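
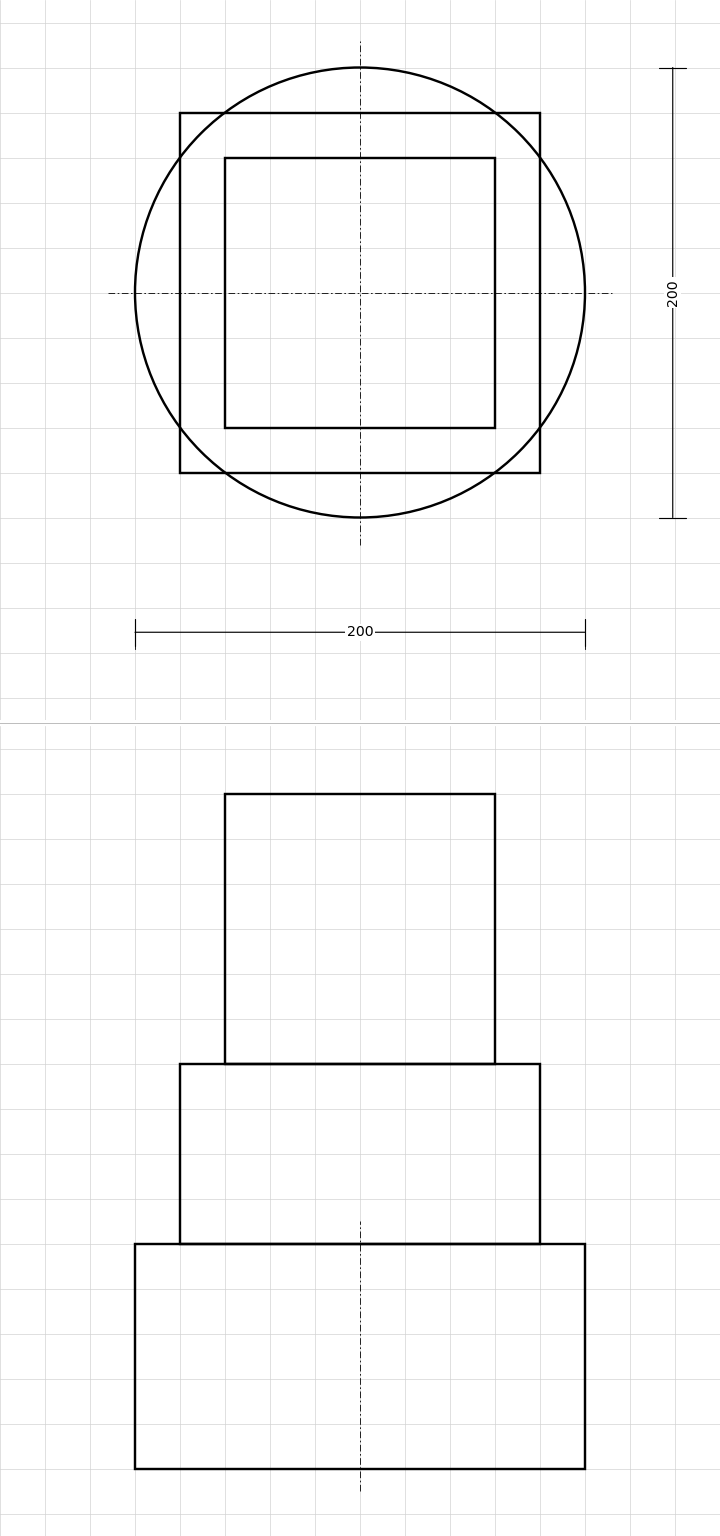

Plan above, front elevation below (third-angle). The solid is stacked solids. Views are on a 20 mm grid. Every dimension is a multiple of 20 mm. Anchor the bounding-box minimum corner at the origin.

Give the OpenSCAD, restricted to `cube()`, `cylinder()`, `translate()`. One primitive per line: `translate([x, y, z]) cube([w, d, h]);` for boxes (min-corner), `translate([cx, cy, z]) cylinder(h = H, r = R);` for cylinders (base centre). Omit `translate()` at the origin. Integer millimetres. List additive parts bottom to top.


translate([100, 100, 0]) cylinder(h = 100, r = 100);
translate([20, 20, 100]) cube([160, 160, 80]);
translate([40, 40, 180]) cube([120, 120, 120]);


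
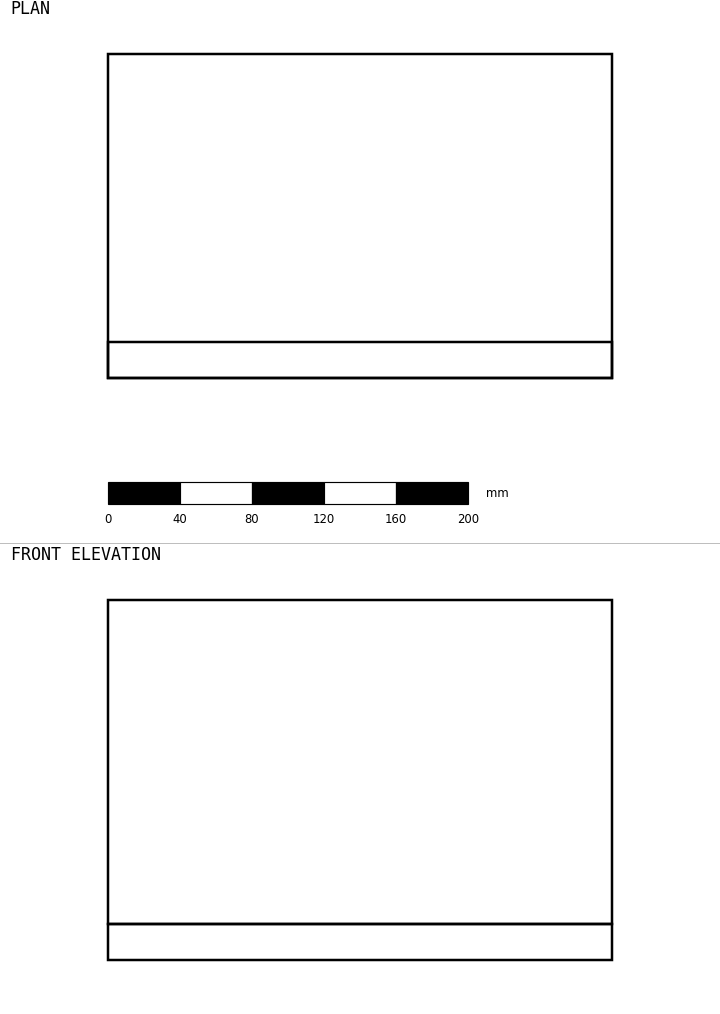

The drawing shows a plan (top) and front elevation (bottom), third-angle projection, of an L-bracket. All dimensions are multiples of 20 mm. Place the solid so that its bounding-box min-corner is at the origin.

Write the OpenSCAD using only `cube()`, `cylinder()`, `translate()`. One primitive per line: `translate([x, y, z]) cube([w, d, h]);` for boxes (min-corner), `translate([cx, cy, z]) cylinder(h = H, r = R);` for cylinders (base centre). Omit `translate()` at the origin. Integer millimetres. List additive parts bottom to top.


cube([280, 180, 20]);
translate([0, 0, 20]) cube([280, 20, 180]);


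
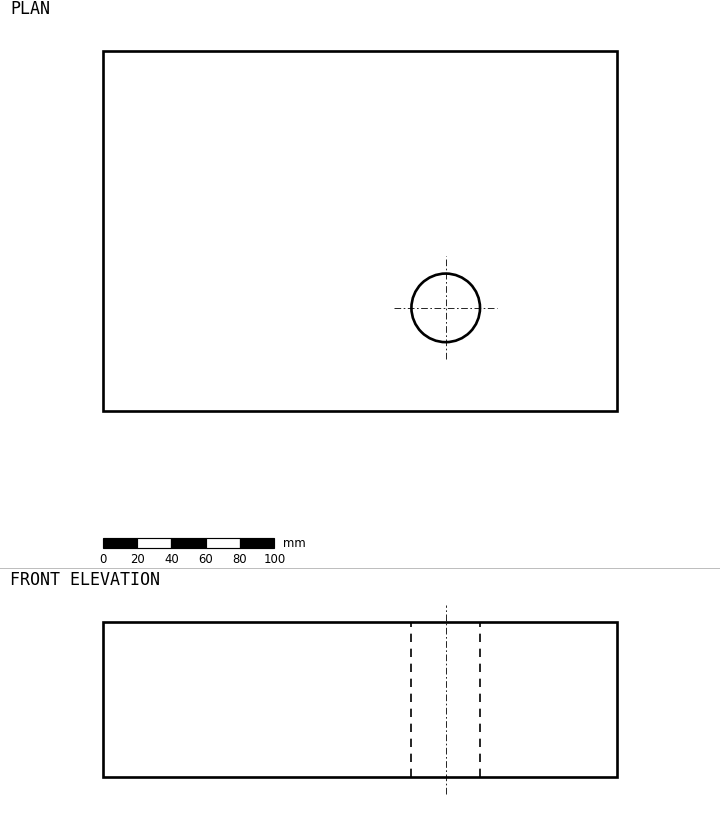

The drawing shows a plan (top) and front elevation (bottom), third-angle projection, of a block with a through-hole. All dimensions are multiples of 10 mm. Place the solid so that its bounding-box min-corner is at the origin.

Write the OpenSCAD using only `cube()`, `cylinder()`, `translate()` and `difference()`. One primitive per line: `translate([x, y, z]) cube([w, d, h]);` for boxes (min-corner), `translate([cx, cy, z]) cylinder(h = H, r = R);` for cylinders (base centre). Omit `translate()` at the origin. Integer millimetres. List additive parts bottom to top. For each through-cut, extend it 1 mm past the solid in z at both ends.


difference() {
  cube([300, 210, 90]);
  translate([200, 60, -1]) cylinder(h = 92, r = 20);
}


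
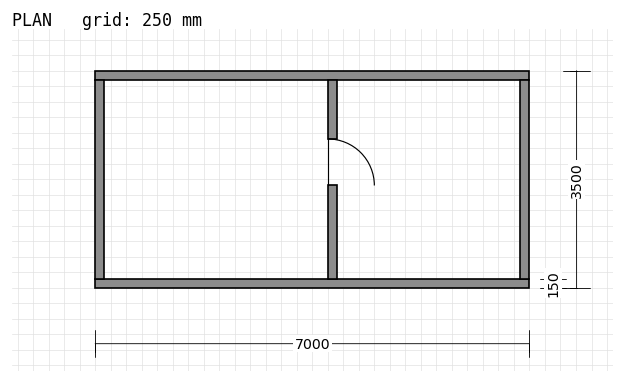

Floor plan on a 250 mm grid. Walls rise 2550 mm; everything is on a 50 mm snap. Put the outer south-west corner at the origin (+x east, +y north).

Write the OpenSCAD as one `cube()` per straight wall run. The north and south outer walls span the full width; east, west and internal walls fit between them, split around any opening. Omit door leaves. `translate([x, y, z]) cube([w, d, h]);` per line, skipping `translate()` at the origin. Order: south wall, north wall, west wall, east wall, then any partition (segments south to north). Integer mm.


cube([7000, 150, 2550]);
translate([0, 3350, 0]) cube([7000, 150, 2550]);
translate([0, 150, 0]) cube([150, 3200, 2550]);
translate([6850, 150, 0]) cube([150, 3200, 2550]);
translate([3750, 150, 0]) cube([150, 1500, 2550]);
translate([3750, 2400, 0]) cube([150, 950, 2550]);


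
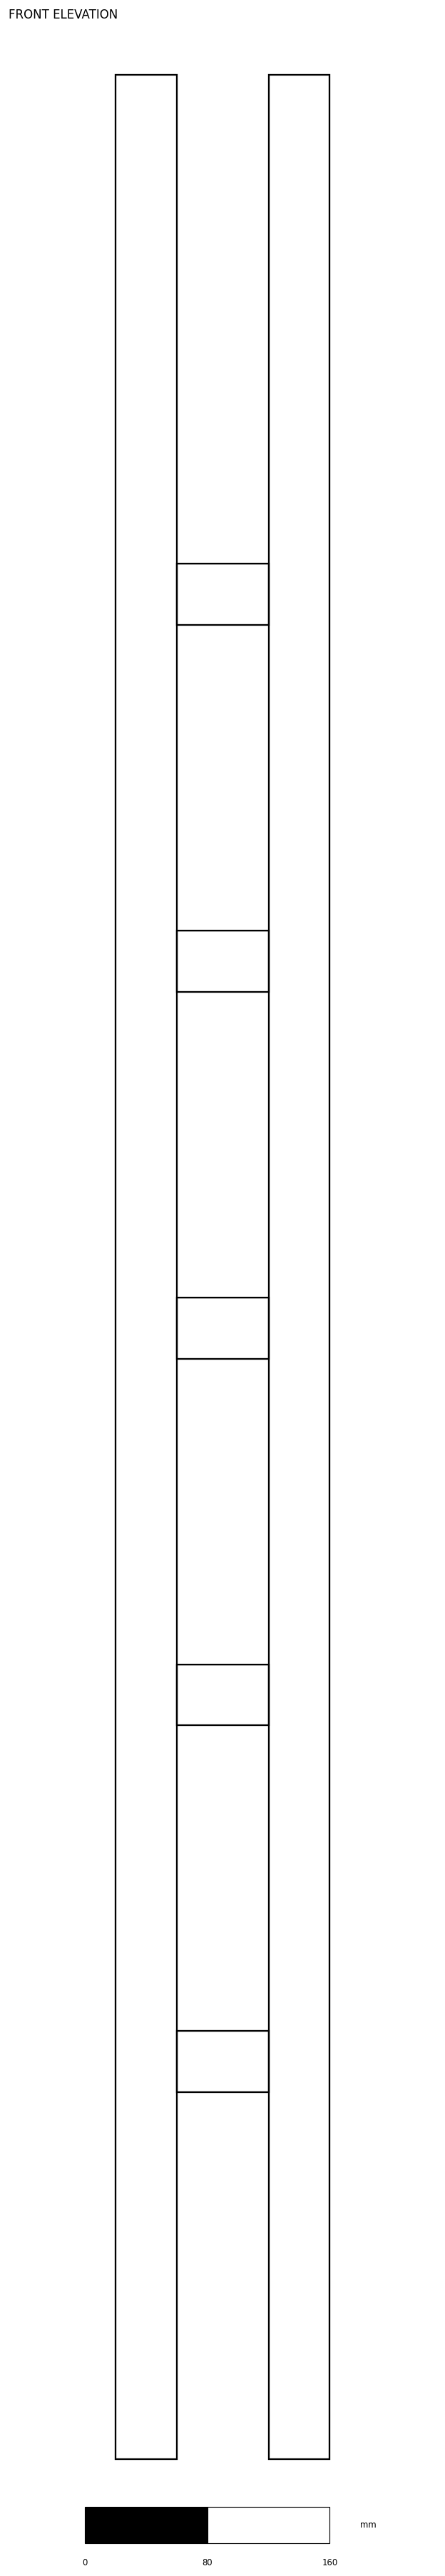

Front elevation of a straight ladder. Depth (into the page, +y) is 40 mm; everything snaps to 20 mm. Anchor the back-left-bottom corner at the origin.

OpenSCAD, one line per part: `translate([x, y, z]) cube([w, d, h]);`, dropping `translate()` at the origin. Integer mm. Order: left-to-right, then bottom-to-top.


cube([40, 40, 1560]);
translate([40, 0, 240]) cube([60, 40, 40]);
translate([40, 0, 480]) cube([60, 40, 40]);
translate([40, 0, 720]) cube([60, 40, 40]);
translate([40, 0, 960]) cube([60, 40, 40]);
translate([40, 0, 1200]) cube([60, 40, 40]);
translate([100, 0, 0]) cube([40, 40, 1560]);


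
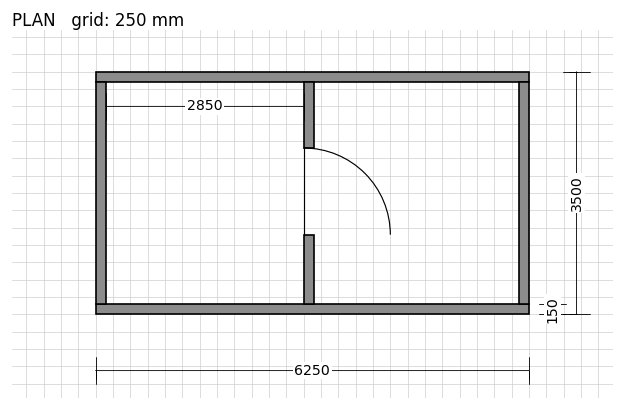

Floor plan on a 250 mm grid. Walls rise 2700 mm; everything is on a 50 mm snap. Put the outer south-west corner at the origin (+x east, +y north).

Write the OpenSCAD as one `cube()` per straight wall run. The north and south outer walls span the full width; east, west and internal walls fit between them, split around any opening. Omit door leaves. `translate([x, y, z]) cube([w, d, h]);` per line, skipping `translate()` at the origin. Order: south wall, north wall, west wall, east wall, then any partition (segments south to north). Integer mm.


cube([6250, 150, 2700]);
translate([0, 3350, 0]) cube([6250, 150, 2700]);
translate([0, 150, 0]) cube([150, 3200, 2700]);
translate([6100, 150, 0]) cube([150, 3200, 2700]);
translate([3000, 150, 0]) cube([150, 1000, 2700]);
translate([3000, 2400, 0]) cube([150, 950, 2700]);


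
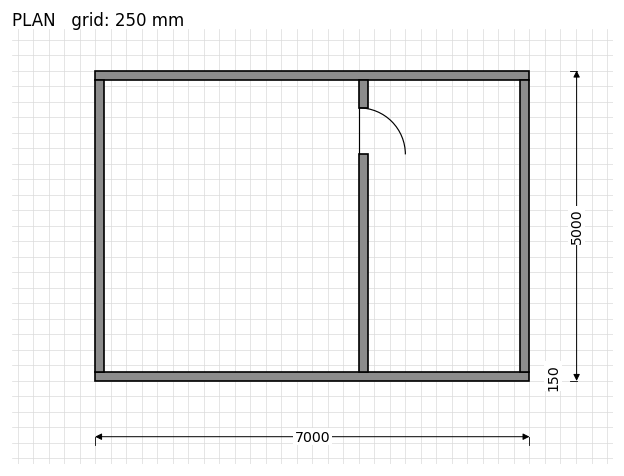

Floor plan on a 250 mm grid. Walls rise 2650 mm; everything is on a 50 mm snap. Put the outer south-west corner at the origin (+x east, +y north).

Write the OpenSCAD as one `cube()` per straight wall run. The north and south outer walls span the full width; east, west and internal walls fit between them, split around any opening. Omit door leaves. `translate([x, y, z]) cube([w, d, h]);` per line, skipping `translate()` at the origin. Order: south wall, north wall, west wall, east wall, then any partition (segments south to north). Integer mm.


cube([7000, 150, 2650]);
translate([0, 4850, 0]) cube([7000, 150, 2650]);
translate([0, 150, 0]) cube([150, 4700, 2650]);
translate([6850, 150, 0]) cube([150, 4700, 2650]);
translate([4250, 150, 0]) cube([150, 3500, 2650]);
translate([4250, 4400, 0]) cube([150, 450, 2650]);


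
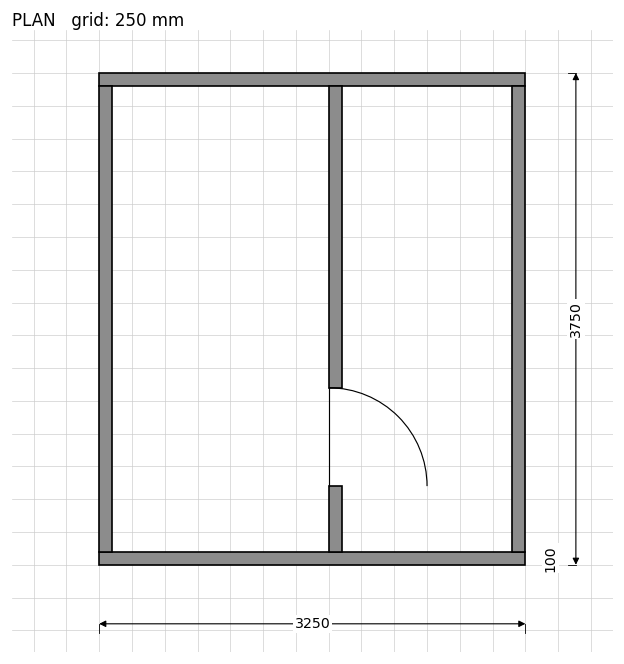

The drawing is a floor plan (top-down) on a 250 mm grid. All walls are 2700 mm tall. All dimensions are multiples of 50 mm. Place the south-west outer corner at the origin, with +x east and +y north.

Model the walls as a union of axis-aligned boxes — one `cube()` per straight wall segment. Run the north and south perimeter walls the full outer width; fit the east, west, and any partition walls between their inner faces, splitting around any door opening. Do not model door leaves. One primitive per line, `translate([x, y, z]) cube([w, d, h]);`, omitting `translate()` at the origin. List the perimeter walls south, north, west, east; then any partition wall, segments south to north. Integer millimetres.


cube([3250, 100, 2700]);
translate([0, 3650, 0]) cube([3250, 100, 2700]);
translate([0, 100, 0]) cube([100, 3550, 2700]);
translate([3150, 100, 0]) cube([100, 3550, 2700]);
translate([1750, 100, 0]) cube([100, 500, 2700]);
translate([1750, 1350, 0]) cube([100, 2300, 2700]);


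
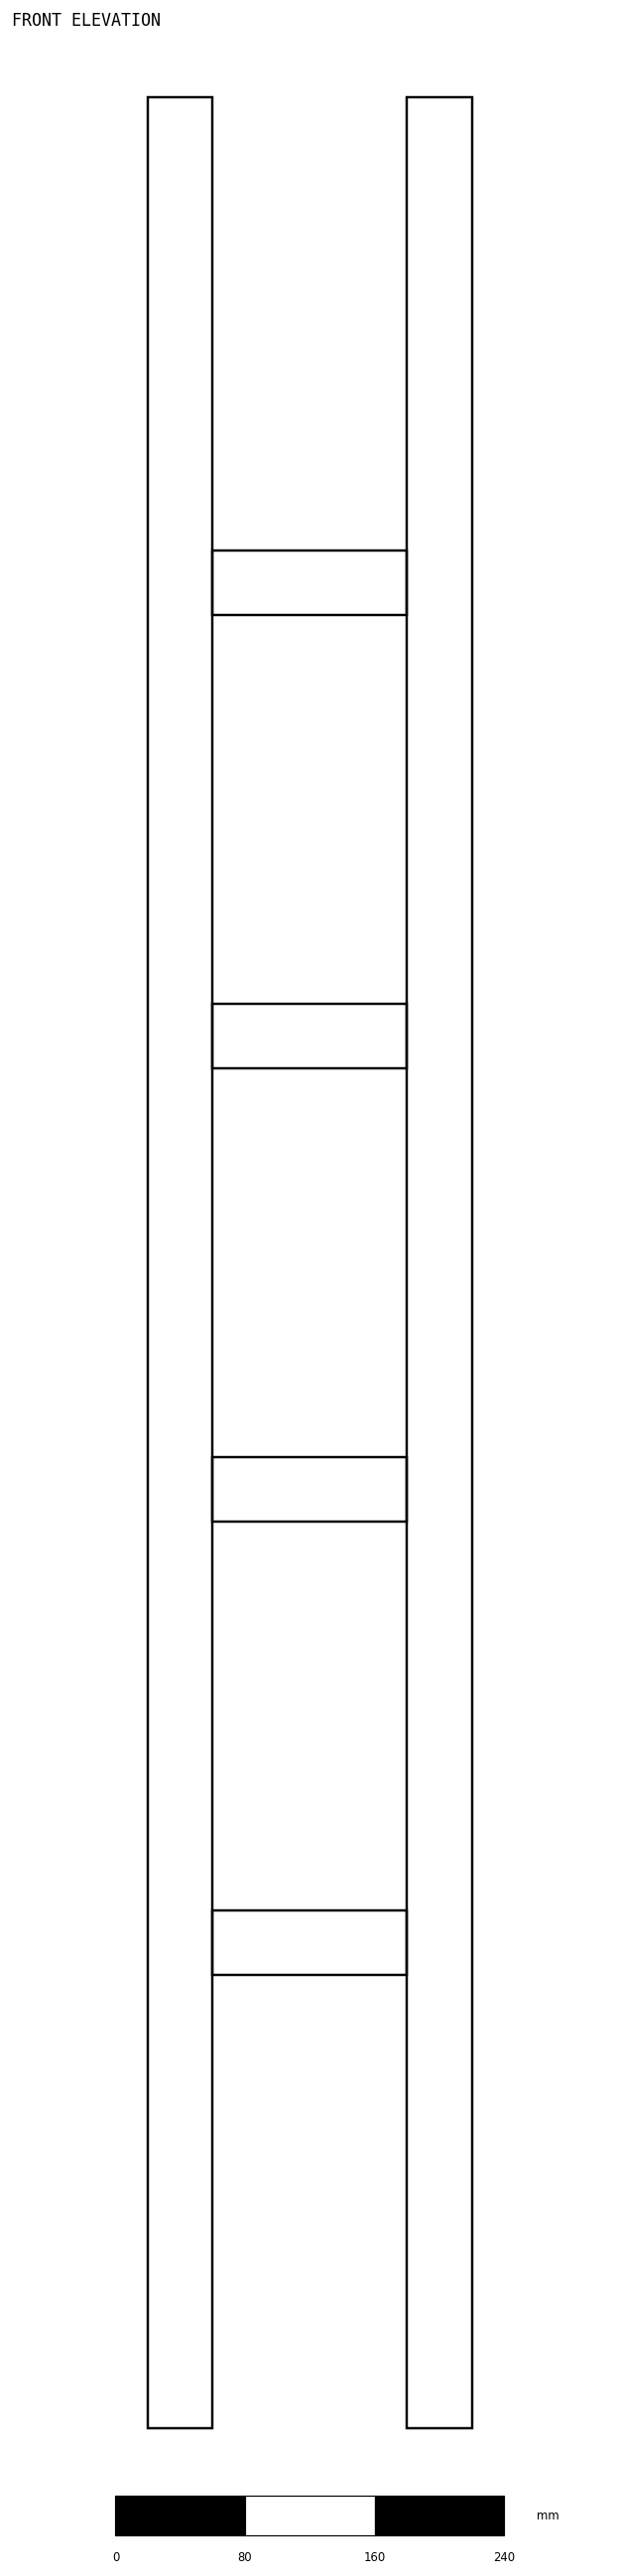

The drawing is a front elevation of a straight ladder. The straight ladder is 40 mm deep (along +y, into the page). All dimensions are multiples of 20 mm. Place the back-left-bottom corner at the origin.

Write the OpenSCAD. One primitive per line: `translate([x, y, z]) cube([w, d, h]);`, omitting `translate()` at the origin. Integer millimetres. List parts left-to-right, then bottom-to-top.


cube([40, 40, 1440]);
translate([40, 0, 280]) cube([120, 40, 40]);
translate([40, 0, 560]) cube([120, 40, 40]);
translate([40, 0, 840]) cube([120, 40, 40]);
translate([40, 0, 1120]) cube([120, 40, 40]);
translate([160, 0, 0]) cube([40, 40, 1440]);


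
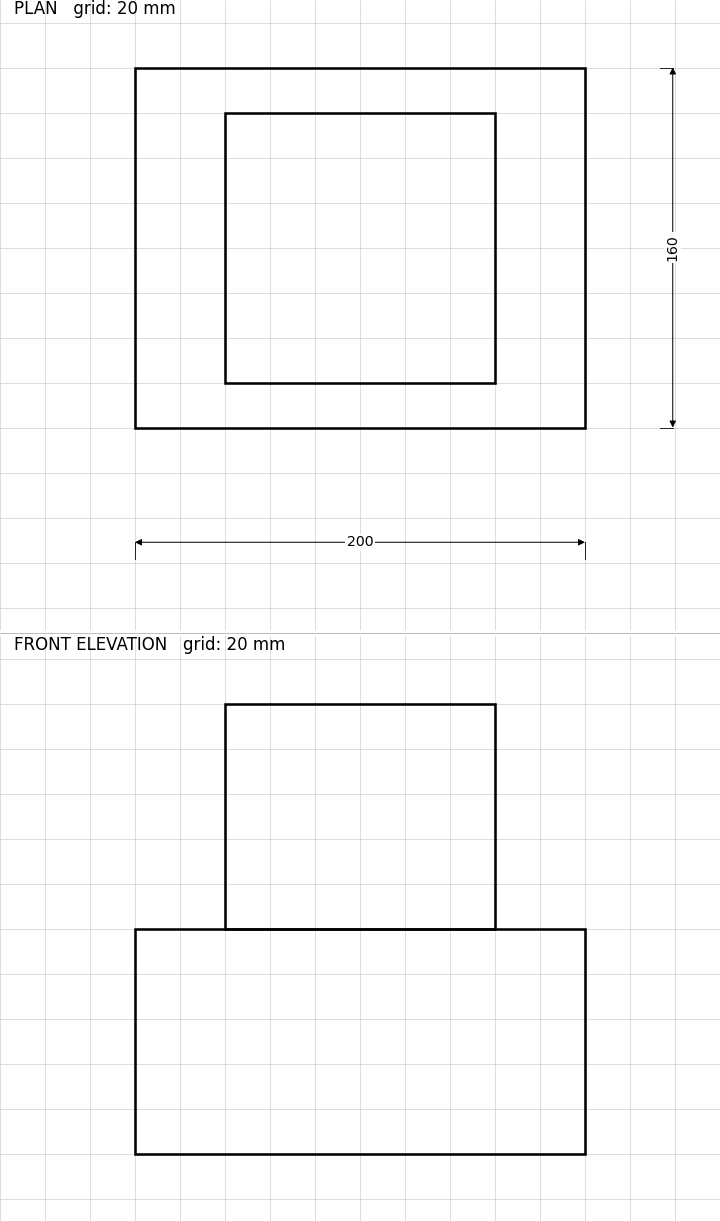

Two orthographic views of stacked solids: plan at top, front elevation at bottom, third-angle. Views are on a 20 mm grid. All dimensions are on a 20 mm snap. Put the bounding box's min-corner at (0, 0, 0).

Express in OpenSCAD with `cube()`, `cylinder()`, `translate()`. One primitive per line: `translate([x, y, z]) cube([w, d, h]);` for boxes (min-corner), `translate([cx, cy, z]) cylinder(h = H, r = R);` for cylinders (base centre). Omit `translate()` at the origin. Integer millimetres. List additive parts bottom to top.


cube([200, 160, 100]);
translate([40, 20, 100]) cube([120, 120, 100]);


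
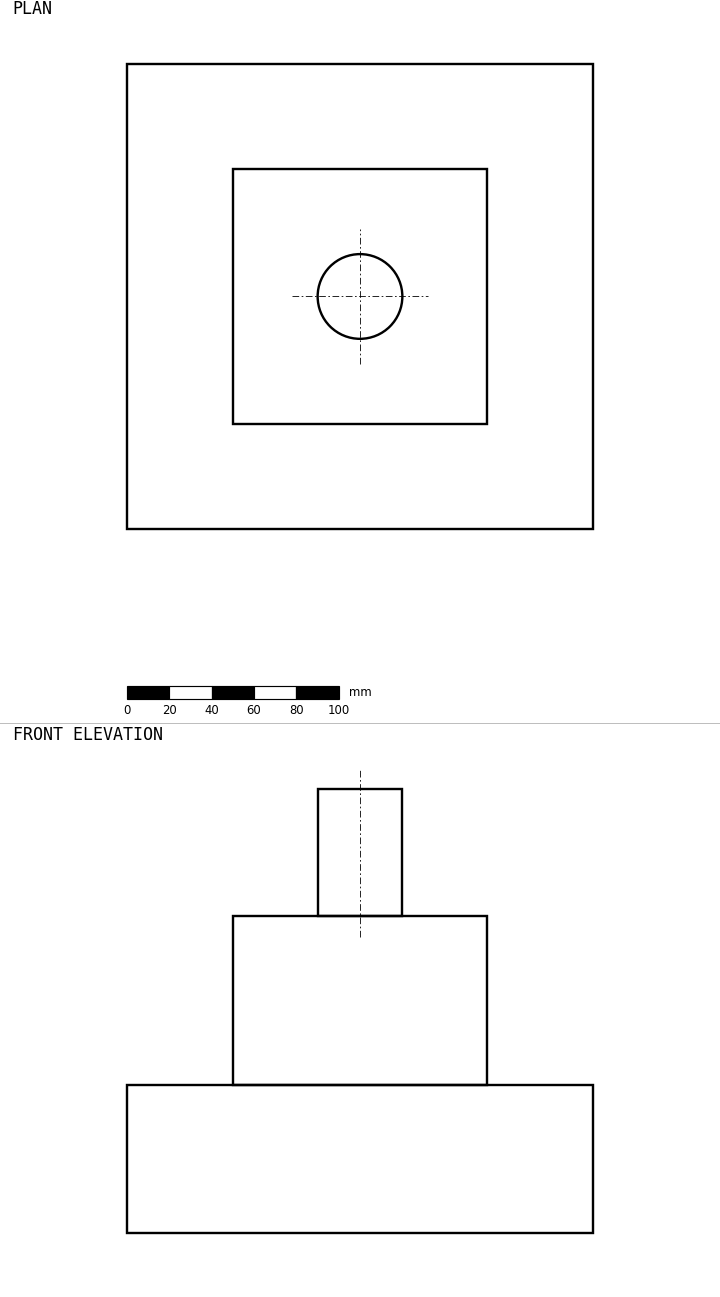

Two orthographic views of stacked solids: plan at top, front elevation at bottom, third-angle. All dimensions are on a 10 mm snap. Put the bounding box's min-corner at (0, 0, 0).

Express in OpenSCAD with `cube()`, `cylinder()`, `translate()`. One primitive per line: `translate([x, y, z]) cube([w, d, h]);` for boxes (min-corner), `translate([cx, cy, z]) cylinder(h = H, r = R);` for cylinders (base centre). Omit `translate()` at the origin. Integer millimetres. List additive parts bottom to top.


cube([220, 220, 70]);
translate([50, 50, 70]) cube([120, 120, 80]);
translate([110, 110, 150]) cylinder(h = 60, r = 20);


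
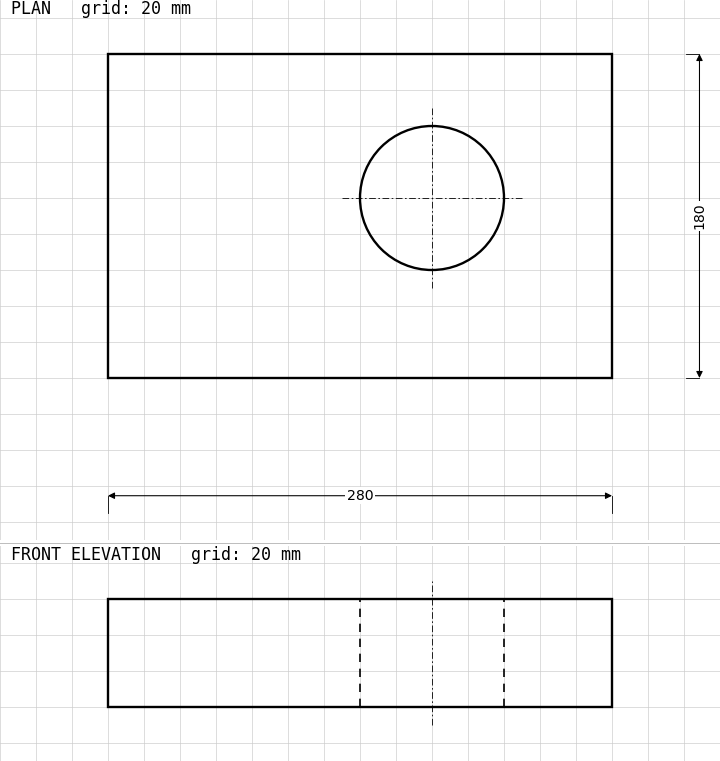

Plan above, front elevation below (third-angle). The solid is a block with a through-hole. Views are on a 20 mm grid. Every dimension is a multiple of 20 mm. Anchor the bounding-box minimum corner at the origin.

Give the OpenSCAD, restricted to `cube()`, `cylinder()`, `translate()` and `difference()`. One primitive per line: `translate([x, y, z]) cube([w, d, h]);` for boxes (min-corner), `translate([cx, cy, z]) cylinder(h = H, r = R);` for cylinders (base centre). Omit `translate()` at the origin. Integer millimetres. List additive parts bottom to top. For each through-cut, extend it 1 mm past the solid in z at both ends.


difference() {
  cube([280, 180, 60]);
  translate([180, 100, -1]) cylinder(h = 62, r = 40);
}


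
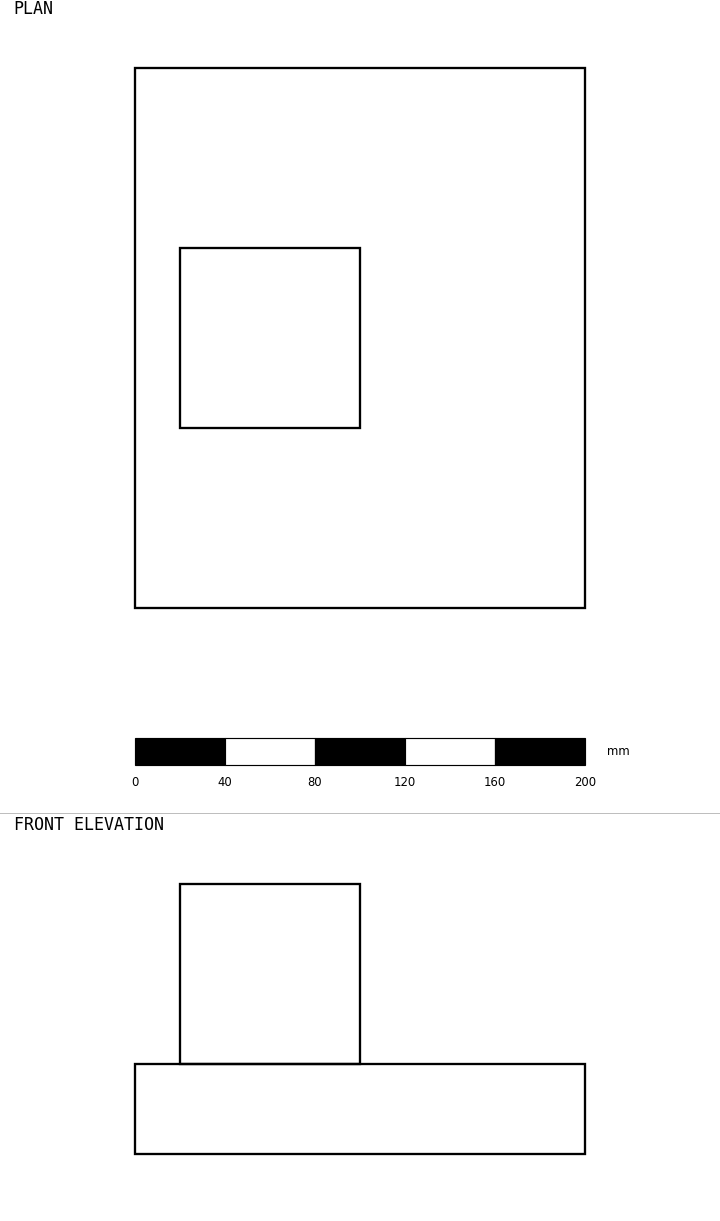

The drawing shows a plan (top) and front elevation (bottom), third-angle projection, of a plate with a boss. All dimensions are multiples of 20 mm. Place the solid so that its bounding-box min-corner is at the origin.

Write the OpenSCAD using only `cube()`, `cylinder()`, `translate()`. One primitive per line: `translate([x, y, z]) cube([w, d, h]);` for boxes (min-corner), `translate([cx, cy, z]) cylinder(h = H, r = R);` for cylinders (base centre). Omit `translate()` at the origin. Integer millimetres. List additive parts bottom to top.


cube([200, 240, 40]);
translate([20, 80, 40]) cube([80, 80, 80]);


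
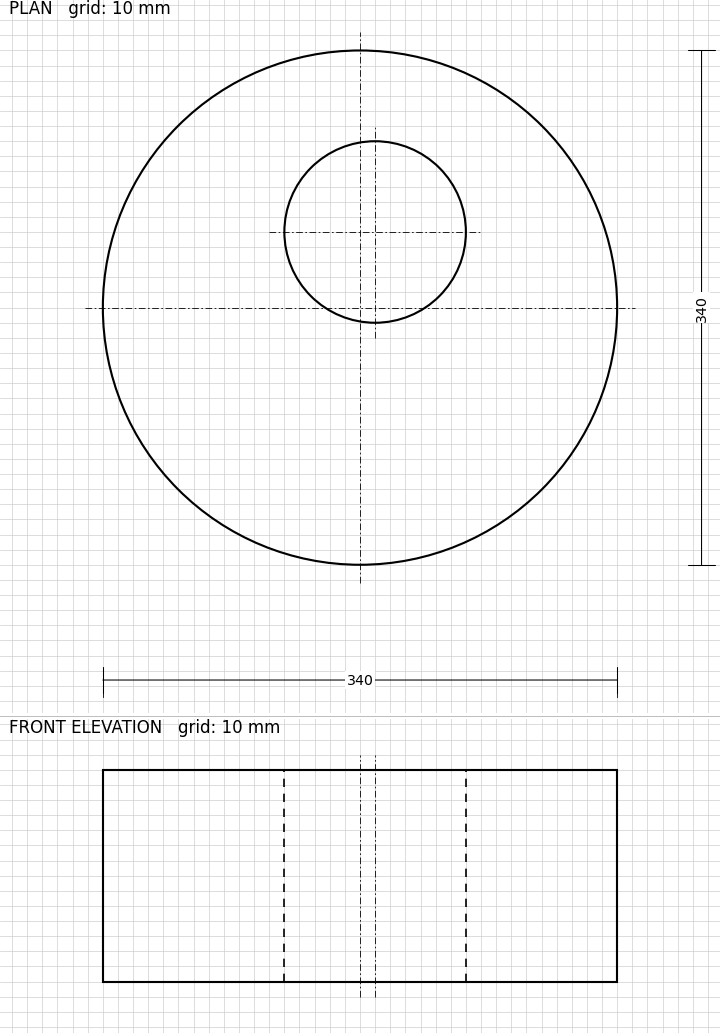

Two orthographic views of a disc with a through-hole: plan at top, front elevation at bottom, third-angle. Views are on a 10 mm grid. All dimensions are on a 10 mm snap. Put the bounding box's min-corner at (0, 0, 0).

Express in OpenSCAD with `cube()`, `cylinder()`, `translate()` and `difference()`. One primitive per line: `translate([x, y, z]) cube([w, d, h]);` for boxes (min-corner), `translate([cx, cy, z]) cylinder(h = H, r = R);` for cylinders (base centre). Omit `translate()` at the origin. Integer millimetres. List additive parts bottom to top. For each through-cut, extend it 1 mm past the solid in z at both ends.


difference() {
  translate([170, 170, 0]) cylinder(h = 140, r = 170);
  translate([180, 220, -1]) cylinder(h = 142, r = 60);
}


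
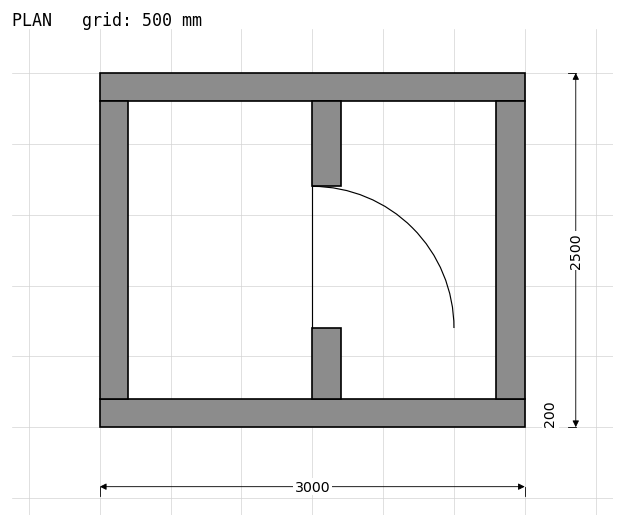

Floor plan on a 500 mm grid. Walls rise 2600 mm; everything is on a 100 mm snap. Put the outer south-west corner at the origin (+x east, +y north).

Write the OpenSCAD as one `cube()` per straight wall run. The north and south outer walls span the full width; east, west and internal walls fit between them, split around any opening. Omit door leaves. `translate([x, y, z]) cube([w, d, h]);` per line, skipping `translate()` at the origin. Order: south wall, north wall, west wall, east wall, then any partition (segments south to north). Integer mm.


cube([3000, 200, 2600]);
translate([0, 2300, 0]) cube([3000, 200, 2600]);
translate([0, 200, 0]) cube([200, 2100, 2600]);
translate([2800, 200, 0]) cube([200, 2100, 2600]);
translate([1500, 200, 0]) cube([200, 500, 2600]);
translate([1500, 1700, 0]) cube([200, 600, 2600]);


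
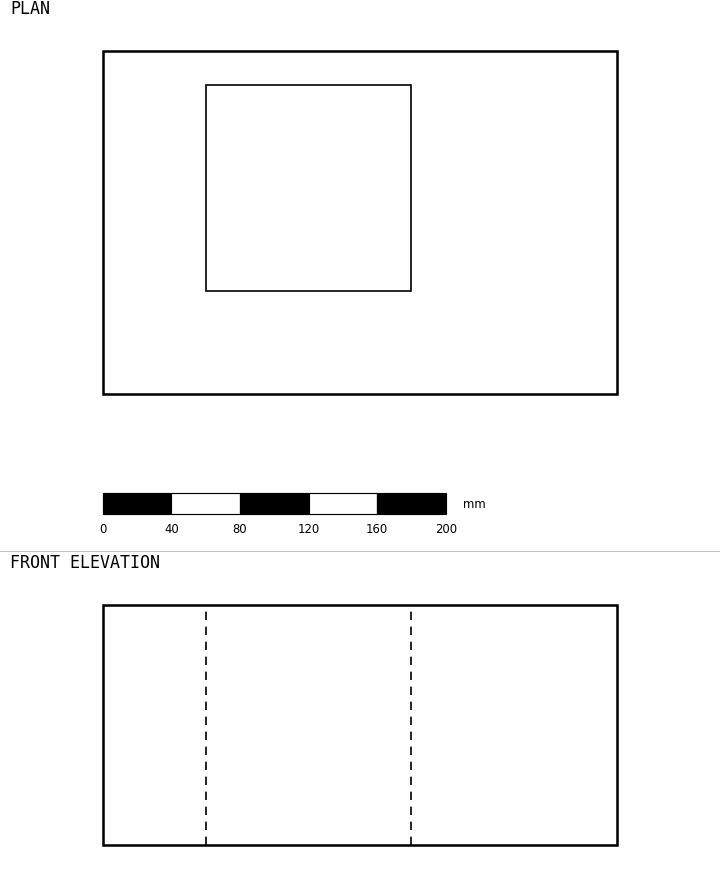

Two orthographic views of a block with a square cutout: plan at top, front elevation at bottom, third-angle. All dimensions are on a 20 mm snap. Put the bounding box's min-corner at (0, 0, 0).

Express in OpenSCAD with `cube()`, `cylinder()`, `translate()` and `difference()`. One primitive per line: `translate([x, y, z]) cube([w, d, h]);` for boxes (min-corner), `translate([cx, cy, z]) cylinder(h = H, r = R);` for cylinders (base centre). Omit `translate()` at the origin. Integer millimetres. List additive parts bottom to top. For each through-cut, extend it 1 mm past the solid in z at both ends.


difference() {
  cube([300, 200, 140]);
  translate([60, 60, -1]) cube([120, 120, 142]);
}


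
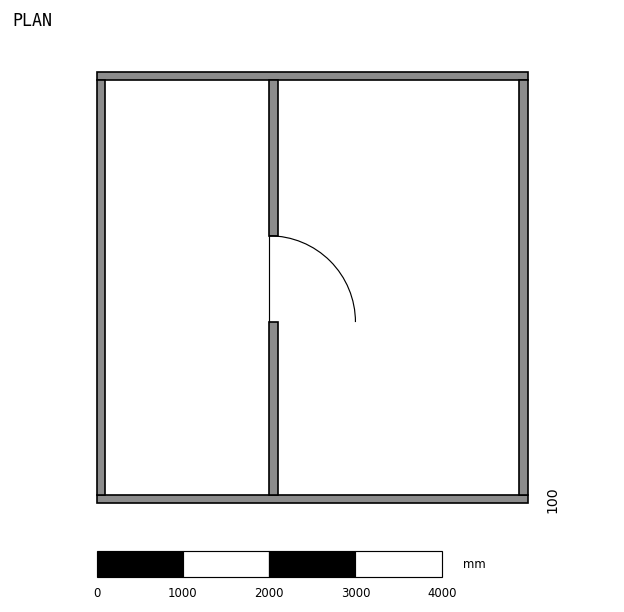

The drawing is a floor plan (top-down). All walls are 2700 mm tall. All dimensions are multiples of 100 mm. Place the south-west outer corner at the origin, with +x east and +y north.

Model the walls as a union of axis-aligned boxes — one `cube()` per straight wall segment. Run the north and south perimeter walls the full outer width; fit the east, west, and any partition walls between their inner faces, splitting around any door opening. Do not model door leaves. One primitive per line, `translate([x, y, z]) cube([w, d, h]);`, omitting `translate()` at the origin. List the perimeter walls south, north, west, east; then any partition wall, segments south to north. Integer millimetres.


cube([5000, 100, 2700]);
translate([0, 4900, 0]) cube([5000, 100, 2700]);
translate([0, 100, 0]) cube([100, 4800, 2700]);
translate([4900, 100, 0]) cube([100, 4800, 2700]);
translate([2000, 100, 0]) cube([100, 2000, 2700]);
translate([2000, 3100, 0]) cube([100, 1800, 2700]);


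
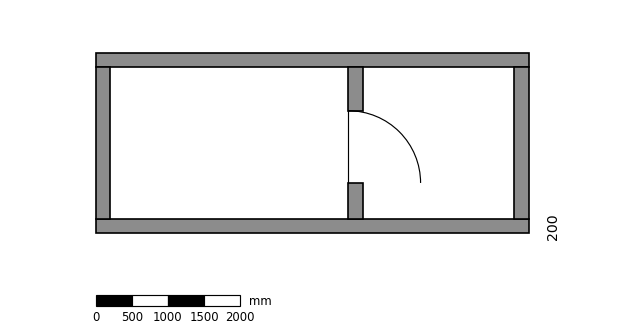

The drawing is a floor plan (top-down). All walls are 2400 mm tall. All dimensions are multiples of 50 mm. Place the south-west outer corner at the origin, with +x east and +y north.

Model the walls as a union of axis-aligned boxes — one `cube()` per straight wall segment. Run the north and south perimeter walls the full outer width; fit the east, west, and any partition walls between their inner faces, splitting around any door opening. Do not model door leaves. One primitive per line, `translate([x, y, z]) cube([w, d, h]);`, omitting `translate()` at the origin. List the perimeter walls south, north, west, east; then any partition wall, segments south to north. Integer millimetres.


cube([6000, 200, 2400]);
translate([0, 2300, 0]) cube([6000, 200, 2400]);
translate([0, 200, 0]) cube([200, 2100, 2400]);
translate([5800, 200, 0]) cube([200, 2100, 2400]);
translate([3500, 200, 0]) cube([200, 500, 2400]);
translate([3500, 1700, 0]) cube([200, 600, 2400]);


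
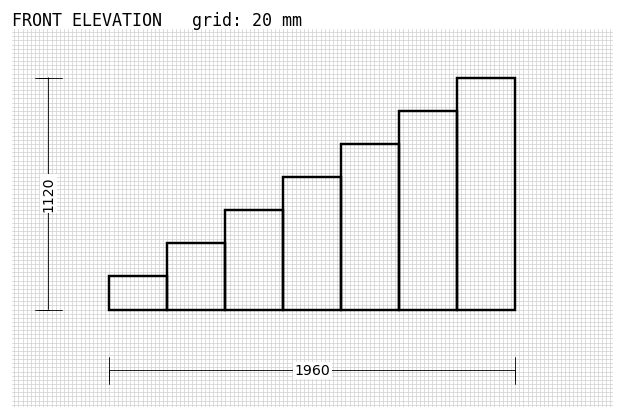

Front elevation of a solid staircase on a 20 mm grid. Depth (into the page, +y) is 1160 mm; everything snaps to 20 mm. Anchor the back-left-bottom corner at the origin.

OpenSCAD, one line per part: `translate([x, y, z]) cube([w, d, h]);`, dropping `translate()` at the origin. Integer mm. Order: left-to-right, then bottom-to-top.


cube([280, 1160, 160]);
translate([280, 0, 0]) cube([280, 1160, 320]);
translate([560, 0, 0]) cube([280, 1160, 480]);
translate([840, 0, 0]) cube([280, 1160, 640]);
translate([1120, 0, 0]) cube([280, 1160, 800]);
translate([1400, 0, 0]) cube([280, 1160, 960]);
translate([1680, 0, 0]) cube([280, 1160, 1120]);


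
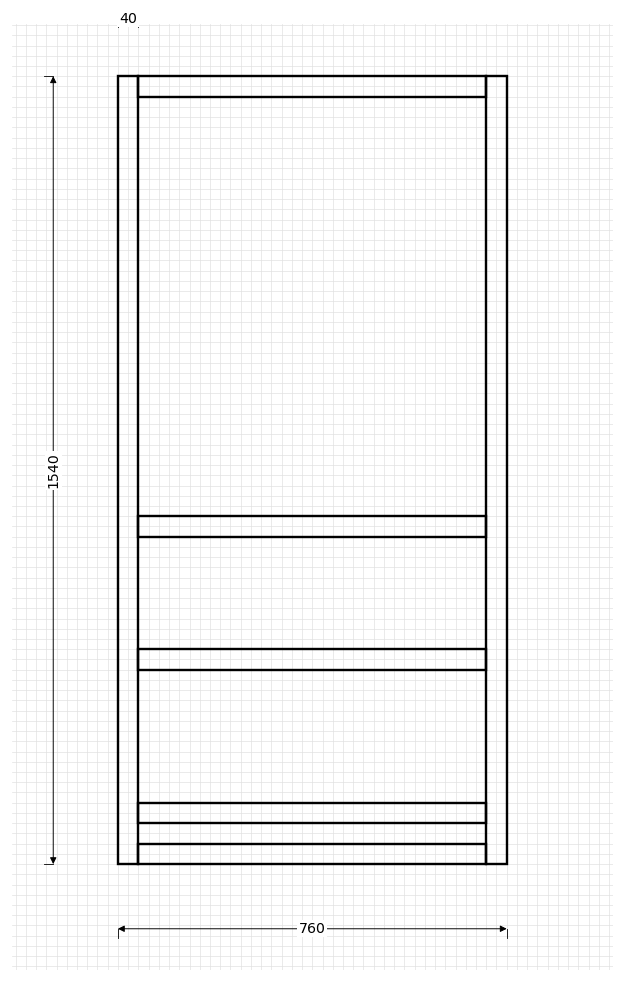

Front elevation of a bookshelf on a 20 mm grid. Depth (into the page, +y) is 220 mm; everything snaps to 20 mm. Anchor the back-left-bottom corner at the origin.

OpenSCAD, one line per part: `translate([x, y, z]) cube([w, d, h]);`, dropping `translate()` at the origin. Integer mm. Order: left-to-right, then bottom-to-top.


cube([40, 220, 1540]);
translate([40, 0, 0]) cube([680, 220, 40]);
translate([40, 0, 80]) cube([680, 220, 40]);
translate([40, 0, 380]) cube([680, 220, 40]);
translate([40, 0, 640]) cube([680, 220, 40]);
translate([40, 0, 1500]) cube([680, 220, 40]);
translate([720, 0, 0]) cube([40, 220, 1540]);


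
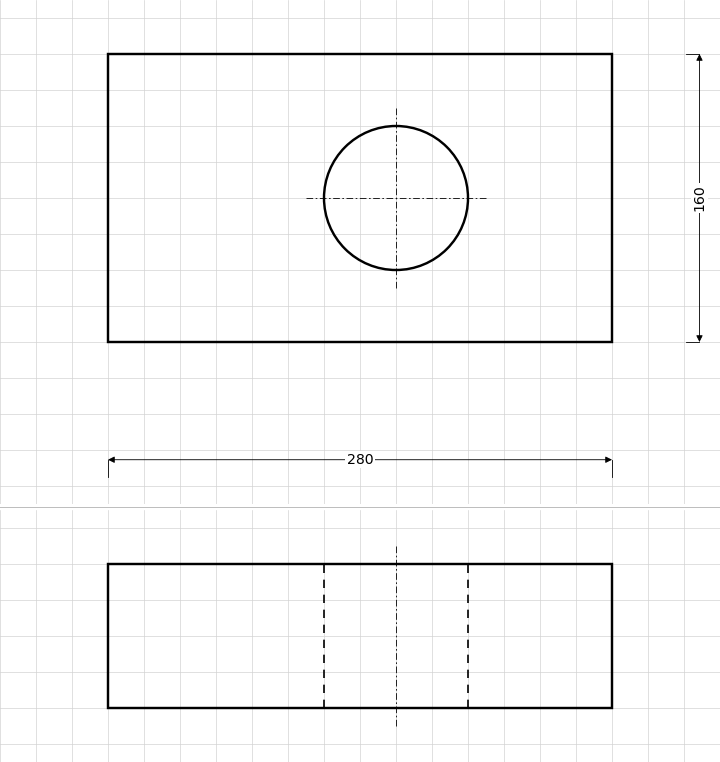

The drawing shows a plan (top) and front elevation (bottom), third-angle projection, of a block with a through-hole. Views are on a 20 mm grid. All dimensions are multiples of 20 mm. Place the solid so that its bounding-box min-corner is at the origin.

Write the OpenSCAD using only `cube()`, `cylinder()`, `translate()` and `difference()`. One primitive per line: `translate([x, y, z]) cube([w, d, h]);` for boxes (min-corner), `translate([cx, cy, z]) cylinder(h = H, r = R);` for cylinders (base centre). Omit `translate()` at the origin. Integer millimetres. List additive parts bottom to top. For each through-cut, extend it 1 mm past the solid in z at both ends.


difference() {
  cube([280, 160, 80]);
  translate([160, 80, -1]) cylinder(h = 82, r = 40);
}


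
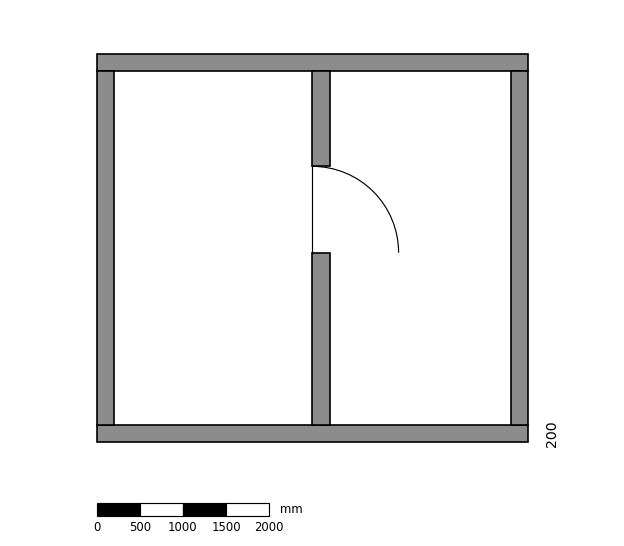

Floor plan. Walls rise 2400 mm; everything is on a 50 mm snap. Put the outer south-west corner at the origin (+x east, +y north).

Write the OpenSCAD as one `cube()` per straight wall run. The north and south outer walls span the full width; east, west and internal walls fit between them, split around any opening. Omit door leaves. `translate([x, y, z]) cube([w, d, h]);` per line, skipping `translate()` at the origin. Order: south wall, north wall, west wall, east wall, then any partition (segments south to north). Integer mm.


cube([5000, 200, 2400]);
translate([0, 4300, 0]) cube([5000, 200, 2400]);
translate([0, 200, 0]) cube([200, 4100, 2400]);
translate([4800, 200, 0]) cube([200, 4100, 2400]);
translate([2500, 200, 0]) cube([200, 2000, 2400]);
translate([2500, 3200, 0]) cube([200, 1100, 2400]);


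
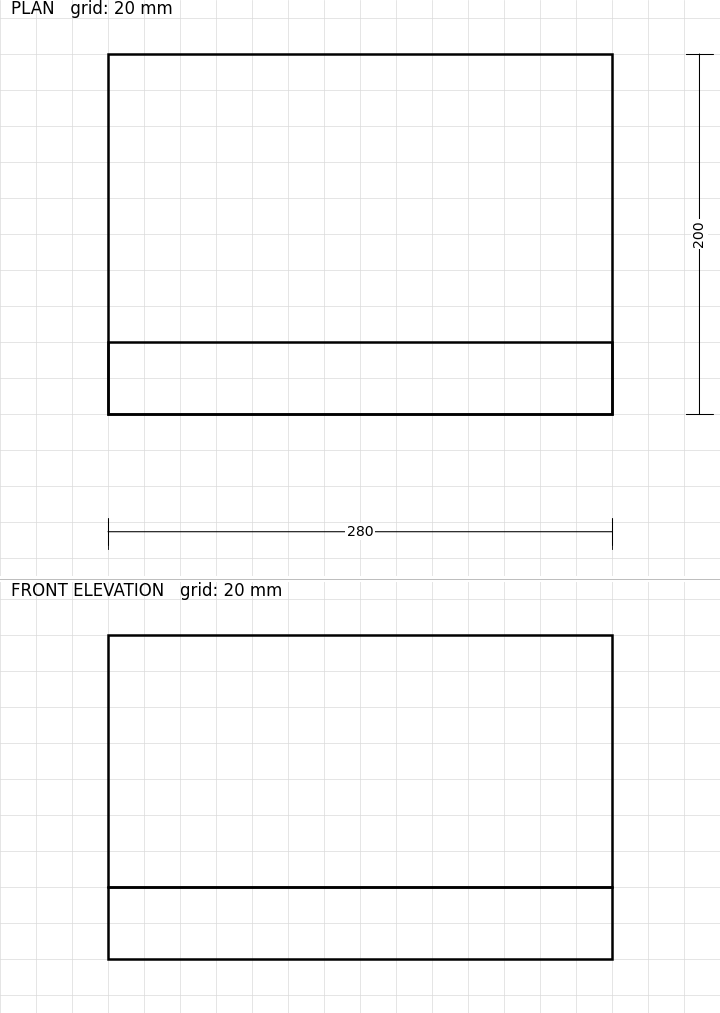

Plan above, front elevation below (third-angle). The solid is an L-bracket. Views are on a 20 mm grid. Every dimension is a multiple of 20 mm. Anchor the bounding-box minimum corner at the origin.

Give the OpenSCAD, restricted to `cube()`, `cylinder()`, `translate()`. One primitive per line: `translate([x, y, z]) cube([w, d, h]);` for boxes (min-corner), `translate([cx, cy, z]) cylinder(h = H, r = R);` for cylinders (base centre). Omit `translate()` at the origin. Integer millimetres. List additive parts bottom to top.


cube([280, 200, 40]);
translate([0, 0, 40]) cube([280, 40, 140]);


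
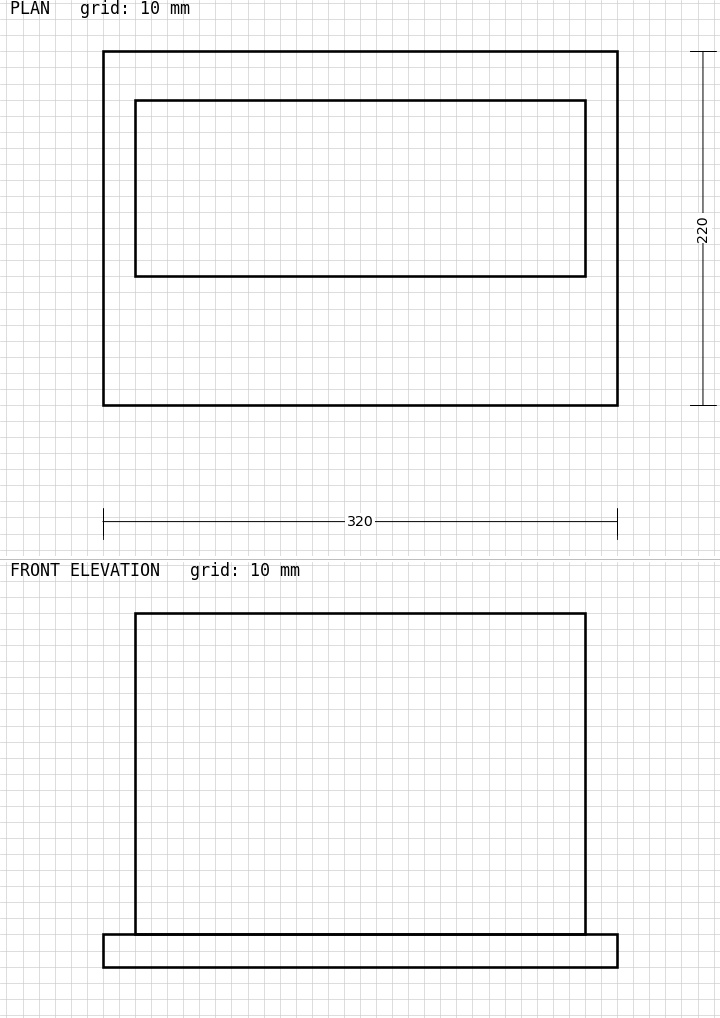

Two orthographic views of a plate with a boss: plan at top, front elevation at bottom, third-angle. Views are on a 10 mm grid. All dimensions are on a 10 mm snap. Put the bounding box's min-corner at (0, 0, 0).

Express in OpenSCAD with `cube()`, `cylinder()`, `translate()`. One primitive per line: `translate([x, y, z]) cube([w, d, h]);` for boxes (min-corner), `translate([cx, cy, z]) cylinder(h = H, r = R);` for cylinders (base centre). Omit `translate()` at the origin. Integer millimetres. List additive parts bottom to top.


cube([320, 220, 20]);
translate([20, 80, 20]) cube([280, 110, 200]);


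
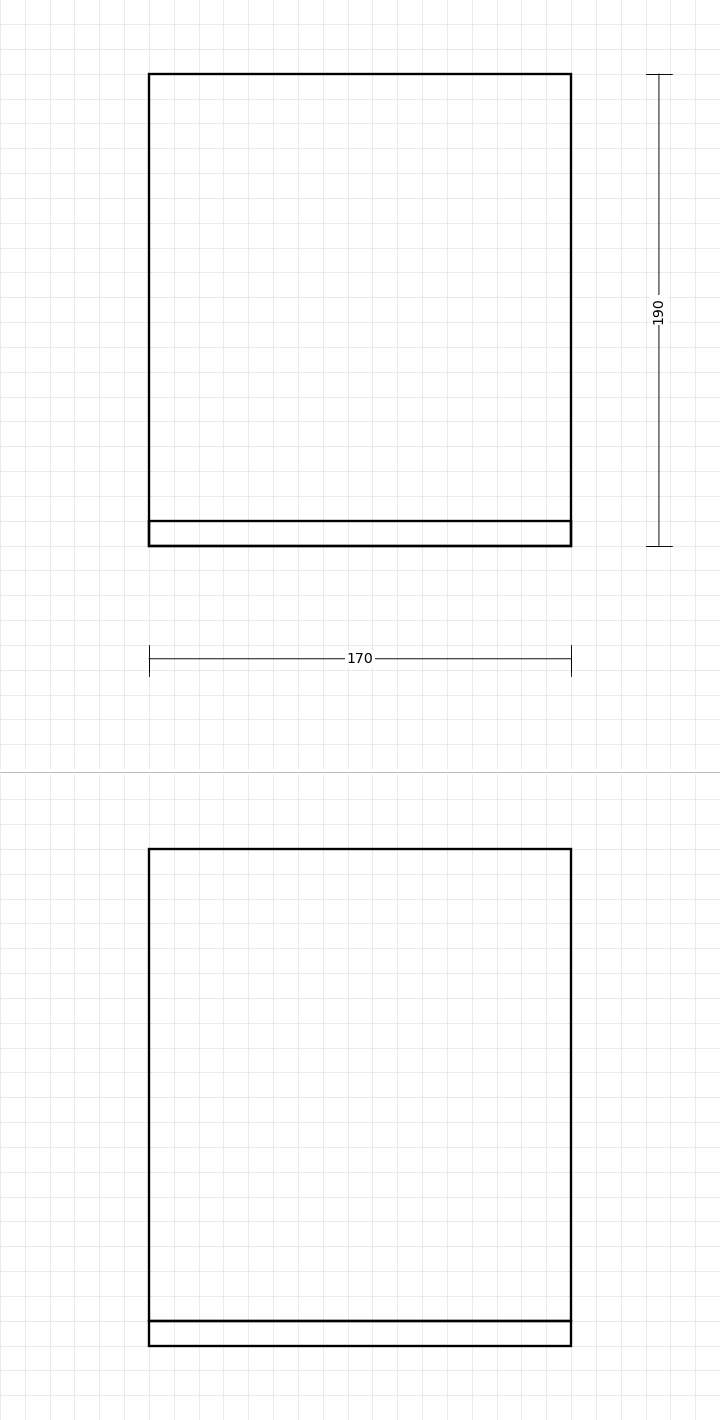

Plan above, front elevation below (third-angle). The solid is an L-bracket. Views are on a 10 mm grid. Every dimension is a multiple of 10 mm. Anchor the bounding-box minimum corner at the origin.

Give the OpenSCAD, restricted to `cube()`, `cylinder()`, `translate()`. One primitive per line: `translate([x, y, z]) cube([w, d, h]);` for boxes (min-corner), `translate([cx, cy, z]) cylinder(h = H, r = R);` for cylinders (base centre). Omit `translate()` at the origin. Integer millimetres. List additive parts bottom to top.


cube([170, 190, 10]);
translate([0, 0, 10]) cube([170, 10, 190]);


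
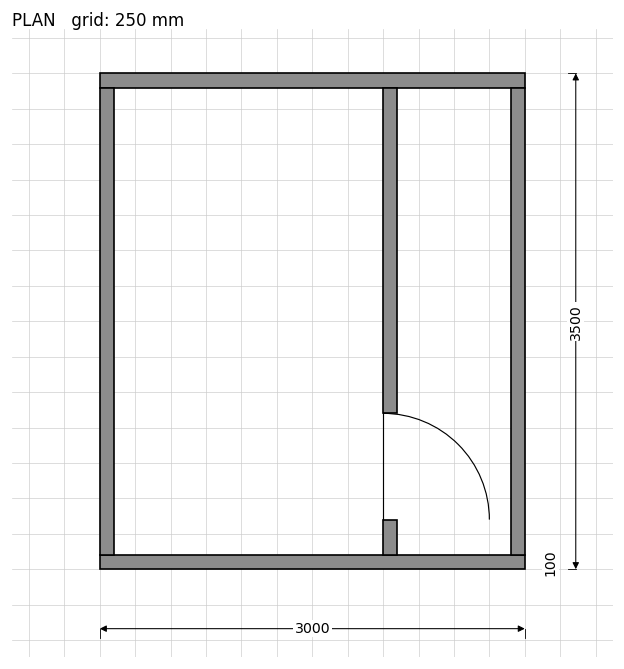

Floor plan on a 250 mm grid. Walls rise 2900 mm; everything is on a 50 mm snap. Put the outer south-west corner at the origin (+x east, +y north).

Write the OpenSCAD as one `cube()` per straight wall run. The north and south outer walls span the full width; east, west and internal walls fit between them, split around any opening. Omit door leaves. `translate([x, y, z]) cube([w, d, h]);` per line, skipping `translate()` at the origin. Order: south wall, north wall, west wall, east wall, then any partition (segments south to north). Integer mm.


cube([3000, 100, 2900]);
translate([0, 3400, 0]) cube([3000, 100, 2900]);
translate([0, 100, 0]) cube([100, 3300, 2900]);
translate([2900, 100, 0]) cube([100, 3300, 2900]);
translate([2000, 100, 0]) cube([100, 250, 2900]);
translate([2000, 1100, 0]) cube([100, 2300, 2900]);


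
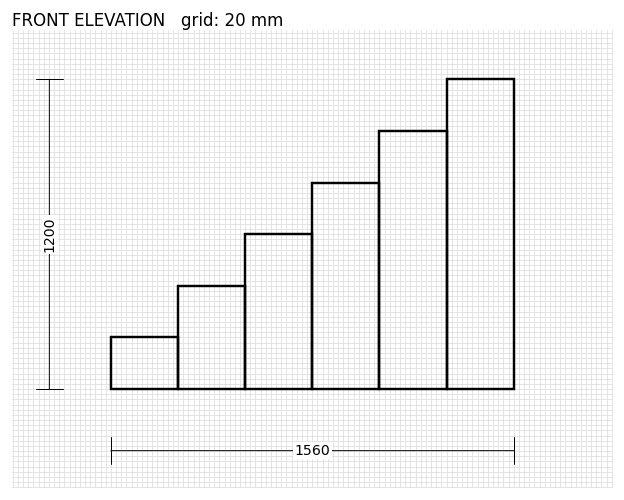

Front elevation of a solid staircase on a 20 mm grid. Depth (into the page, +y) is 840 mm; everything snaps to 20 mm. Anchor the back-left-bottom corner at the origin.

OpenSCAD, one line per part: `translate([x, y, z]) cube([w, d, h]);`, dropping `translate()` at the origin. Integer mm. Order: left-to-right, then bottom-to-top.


cube([260, 840, 200]);
translate([260, 0, 0]) cube([260, 840, 400]);
translate([520, 0, 0]) cube([260, 840, 600]);
translate([780, 0, 0]) cube([260, 840, 800]);
translate([1040, 0, 0]) cube([260, 840, 1000]);
translate([1300, 0, 0]) cube([260, 840, 1200]);


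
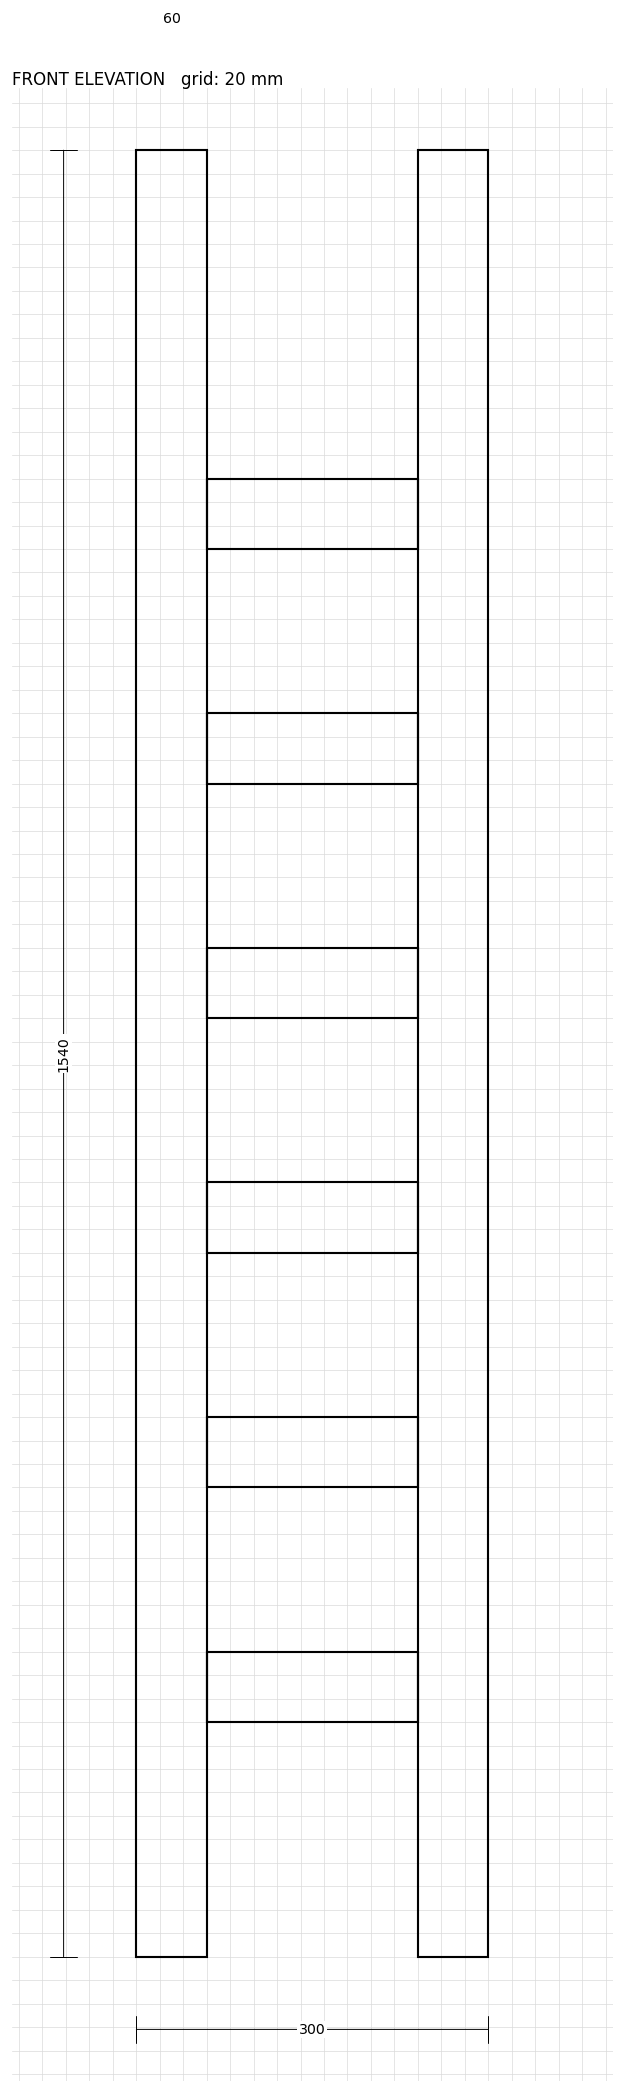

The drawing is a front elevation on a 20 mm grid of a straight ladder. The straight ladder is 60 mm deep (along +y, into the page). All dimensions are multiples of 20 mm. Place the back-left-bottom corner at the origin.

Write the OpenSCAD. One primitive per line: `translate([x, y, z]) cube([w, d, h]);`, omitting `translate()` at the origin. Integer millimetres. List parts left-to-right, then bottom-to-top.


cube([60, 60, 1540]);
translate([60, 0, 200]) cube([180, 60, 60]);
translate([60, 0, 400]) cube([180, 60, 60]);
translate([60, 0, 600]) cube([180, 60, 60]);
translate([60, 0, 800]) cube([180, 60, 60]);
translate([60, 0, 1000]) cube([180, 60, 60]);
translate([60, 0, 1200]) cube([180, 60, 60]);
translate([240, 0, 0]) cube([60, 60, 1540]);


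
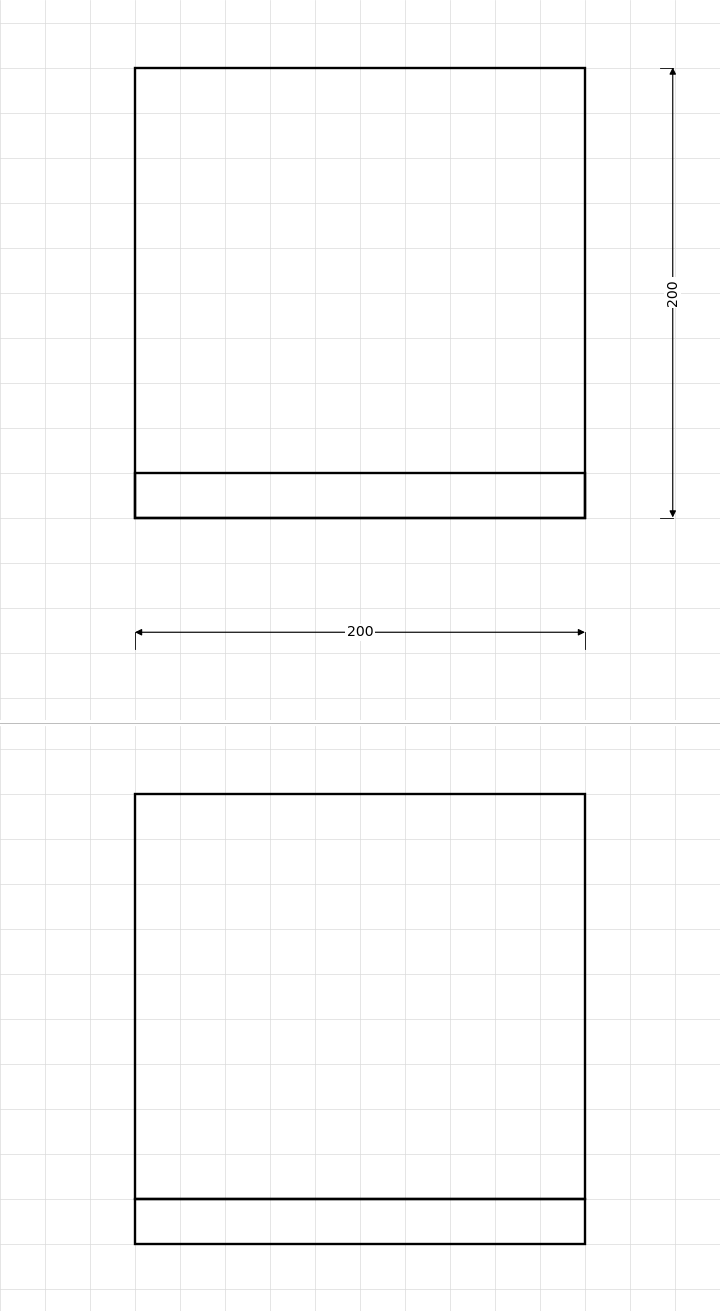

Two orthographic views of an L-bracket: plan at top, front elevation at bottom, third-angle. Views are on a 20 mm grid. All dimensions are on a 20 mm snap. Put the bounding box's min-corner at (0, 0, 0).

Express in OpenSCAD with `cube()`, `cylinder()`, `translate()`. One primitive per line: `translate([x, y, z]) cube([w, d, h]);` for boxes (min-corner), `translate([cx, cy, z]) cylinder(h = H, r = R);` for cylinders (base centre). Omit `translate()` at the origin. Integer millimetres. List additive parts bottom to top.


cube([200, 200, 20]);
translate([0, 0, 20]) cube([200, 20, 180]);


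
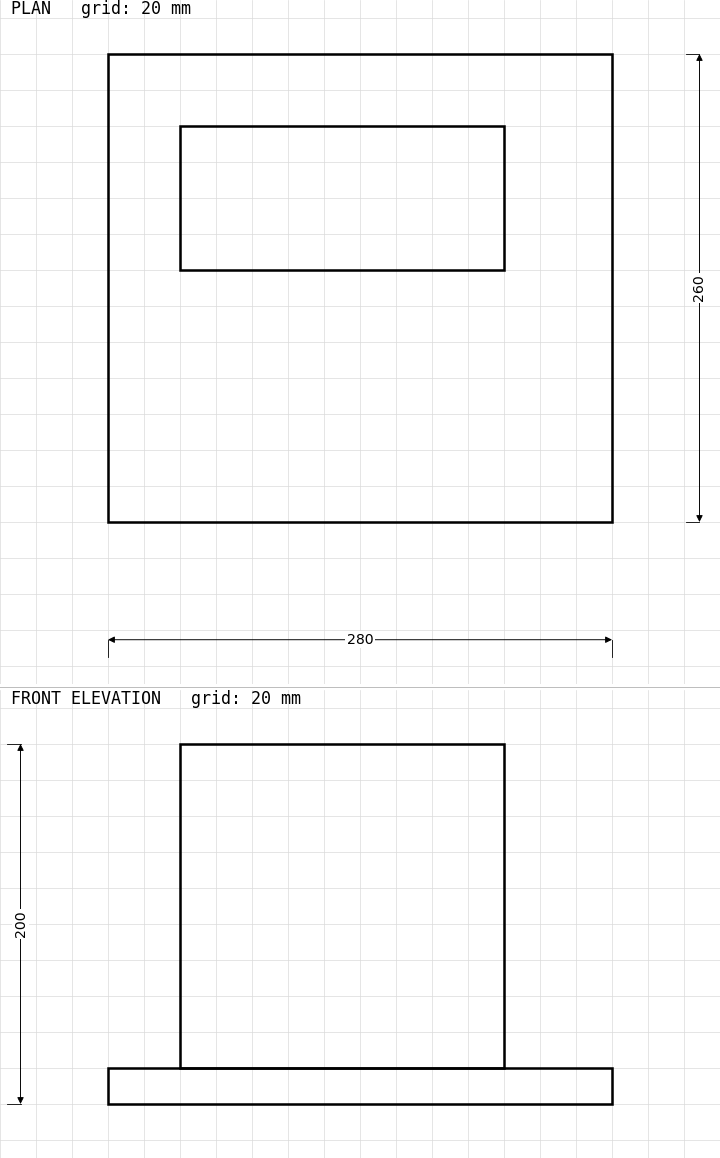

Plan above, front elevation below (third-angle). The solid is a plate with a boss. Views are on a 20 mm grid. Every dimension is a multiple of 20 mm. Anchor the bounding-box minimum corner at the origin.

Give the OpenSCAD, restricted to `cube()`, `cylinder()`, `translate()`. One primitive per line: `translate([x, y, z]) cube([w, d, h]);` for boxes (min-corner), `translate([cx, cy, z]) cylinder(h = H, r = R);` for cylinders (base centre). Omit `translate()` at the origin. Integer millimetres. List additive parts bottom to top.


cube([280, 260, 20]);
translate([40, 140, 20]) cube([180, 80, 180]);


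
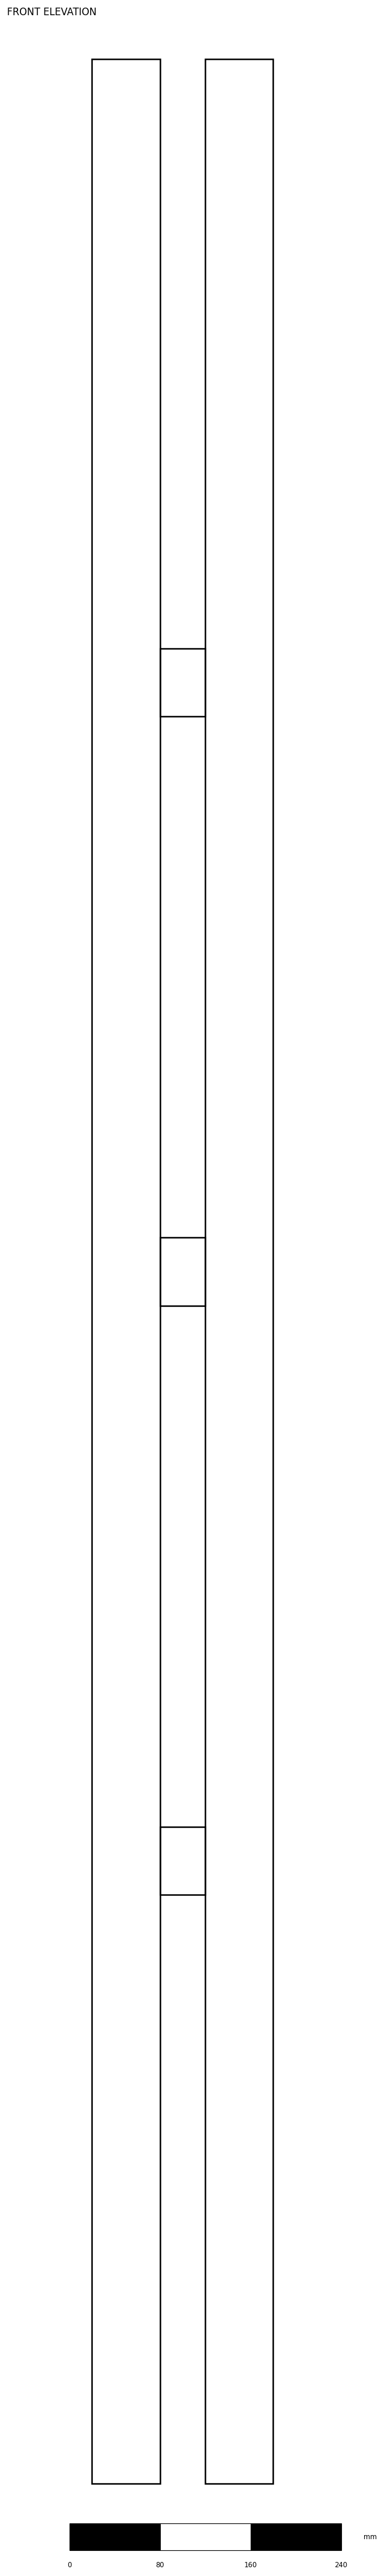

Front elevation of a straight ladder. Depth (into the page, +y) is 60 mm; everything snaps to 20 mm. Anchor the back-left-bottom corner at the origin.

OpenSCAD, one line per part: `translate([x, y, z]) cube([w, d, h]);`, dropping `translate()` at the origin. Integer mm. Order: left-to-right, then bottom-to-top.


cube([60, 60, 2140]);
translate([60, 0, 520]) cube([40, 60, 60]);
translate([60, 0, 1040]) cube([40, 60, 60]);
translate([60, 0, 1560]) cube([40, 60, 60]);
translate([100, 0, 0]) cube([60, 60, 2140]);


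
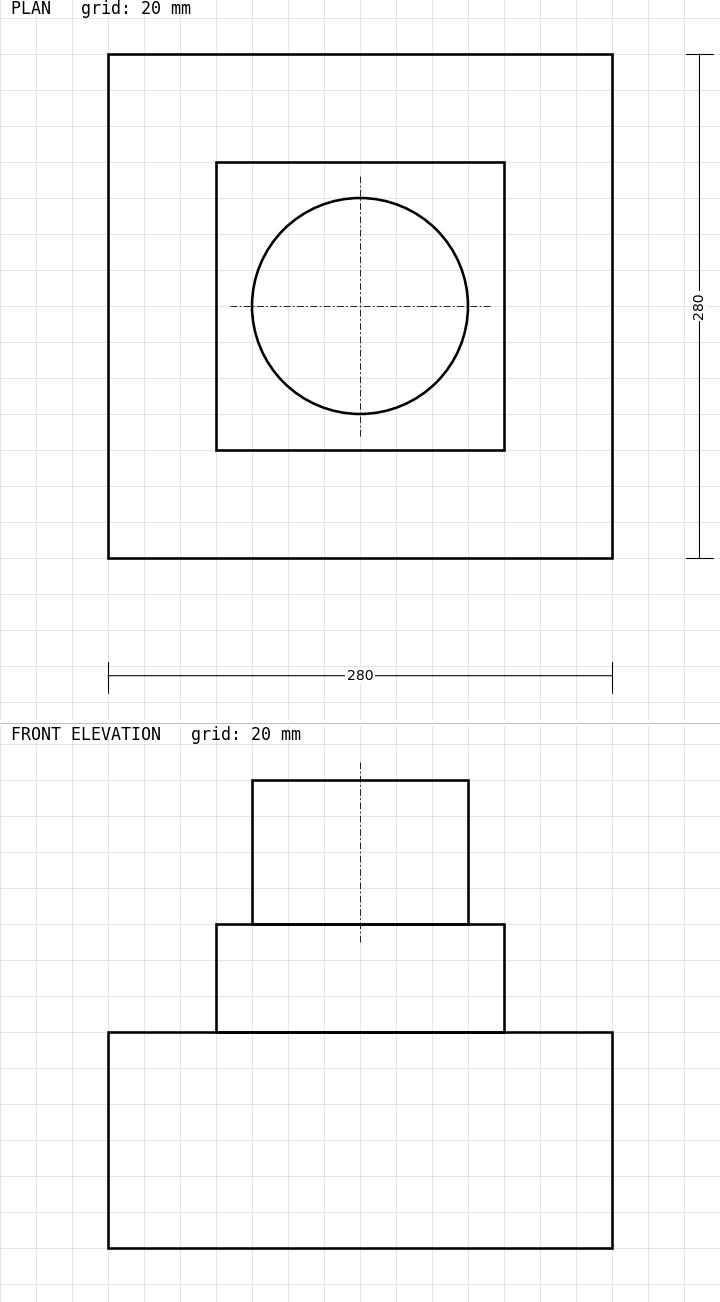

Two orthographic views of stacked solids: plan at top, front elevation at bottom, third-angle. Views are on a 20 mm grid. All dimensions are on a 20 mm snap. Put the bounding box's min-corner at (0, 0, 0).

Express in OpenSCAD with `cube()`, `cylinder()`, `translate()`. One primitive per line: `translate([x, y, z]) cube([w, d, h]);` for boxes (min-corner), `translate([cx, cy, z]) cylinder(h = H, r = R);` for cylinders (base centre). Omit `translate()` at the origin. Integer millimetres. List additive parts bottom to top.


cube([280, 280, 120]);
translate([60, 60, 120]) cube([160, 160, 60]);
translate([140, 140, 180]) cylinder(h = 80, r = 60);


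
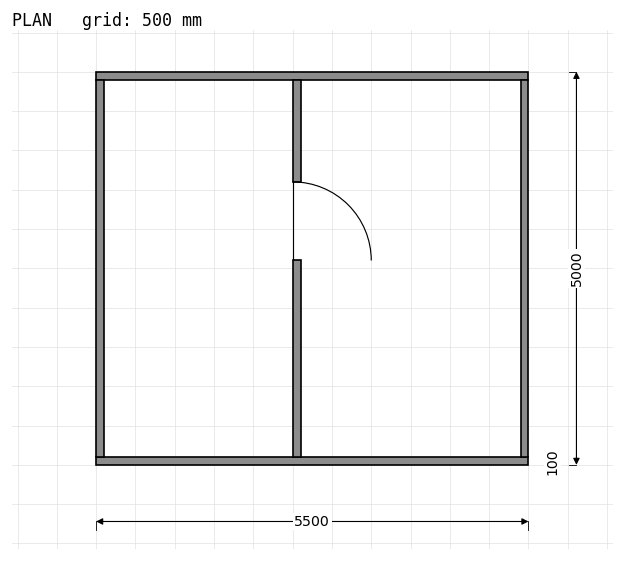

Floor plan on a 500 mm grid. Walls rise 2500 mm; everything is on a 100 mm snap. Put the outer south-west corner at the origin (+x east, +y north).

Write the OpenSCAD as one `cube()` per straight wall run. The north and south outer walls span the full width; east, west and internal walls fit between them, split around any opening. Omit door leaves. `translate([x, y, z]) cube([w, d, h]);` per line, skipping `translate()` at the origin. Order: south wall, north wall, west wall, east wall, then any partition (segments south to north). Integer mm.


cube([5500, 100, 2500]);
translate([0, 4900, 0]) cube([5500, 100, 2500]);
translate([0, 100, 0]) cube([100, 4800, 2500]);
translate([5400, 100, 0]) cube([100, 4800, 2500]);
translate([2500, 100, 0]) cube([100, 2500, 2500]);
translate([2500, 3600, 0]) cube([100, 1300, 2500]);


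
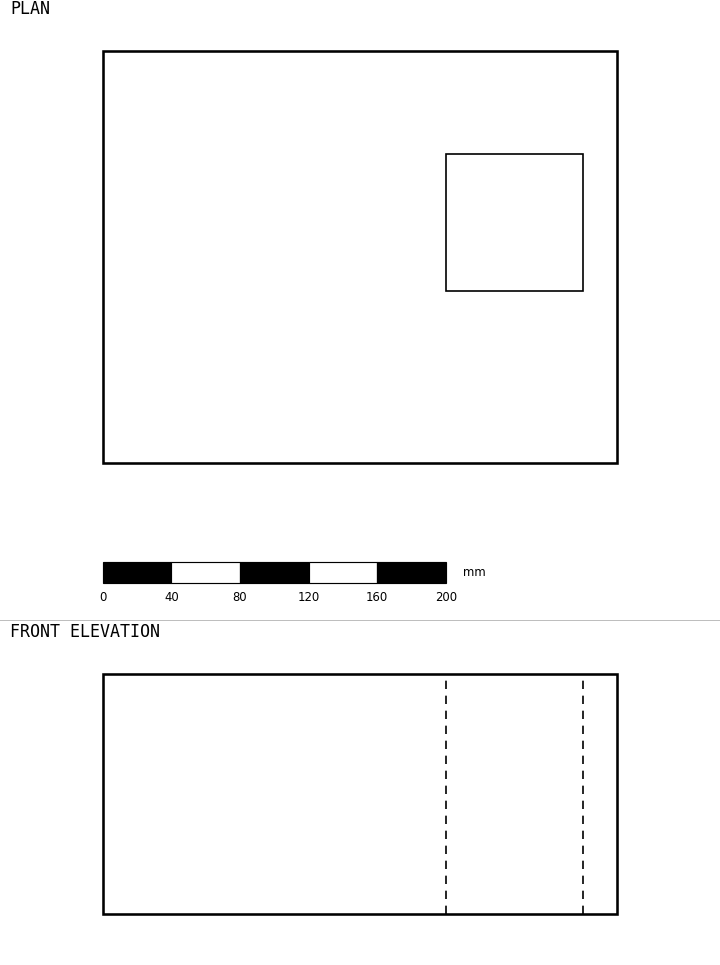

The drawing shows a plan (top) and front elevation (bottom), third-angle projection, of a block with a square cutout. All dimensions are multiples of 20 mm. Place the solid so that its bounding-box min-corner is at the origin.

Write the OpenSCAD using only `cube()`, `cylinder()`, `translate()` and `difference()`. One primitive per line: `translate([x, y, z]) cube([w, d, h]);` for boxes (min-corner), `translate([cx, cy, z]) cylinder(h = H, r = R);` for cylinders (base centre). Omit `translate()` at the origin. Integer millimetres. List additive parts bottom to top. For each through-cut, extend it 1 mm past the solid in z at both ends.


difference() {
  cube([300, 240, 140]);
  translate([200, 100, -1]) cube([80, 80, 142]);
}
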